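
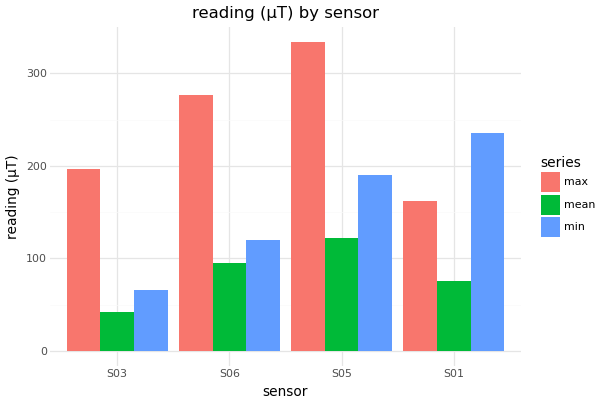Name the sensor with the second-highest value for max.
Top 3 for max: S05 ≈ 350, S06 ≈ 300, S03 ≈ 200.

S06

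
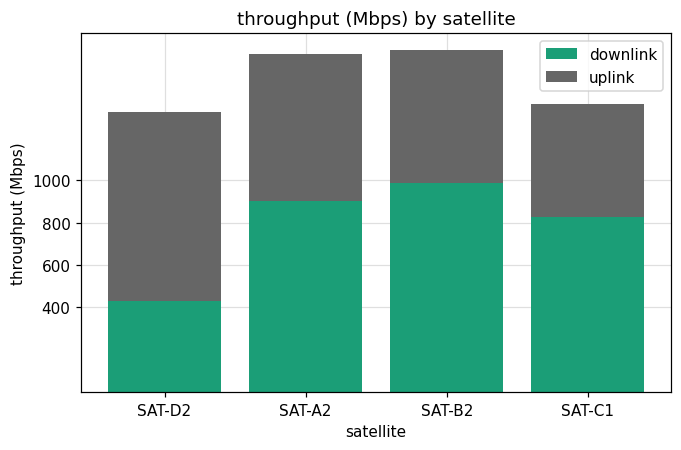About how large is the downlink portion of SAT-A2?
≈ 1000

downlink top ≈ 1000, bottom ≈ 0; segment ≈ 1000.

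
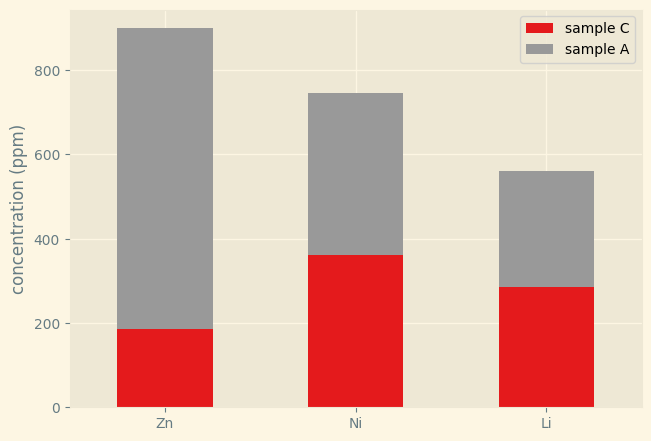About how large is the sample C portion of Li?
≈ 300

sample C top ≈ 300, bottom ≈ 0; segment ≈ 300.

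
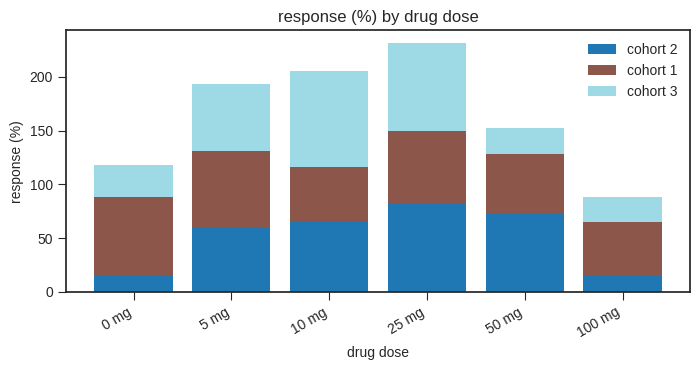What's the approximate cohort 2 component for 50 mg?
≈ 80

cohort 2 top ≈ 80, bottom ≈ 0; segment ≈ 80.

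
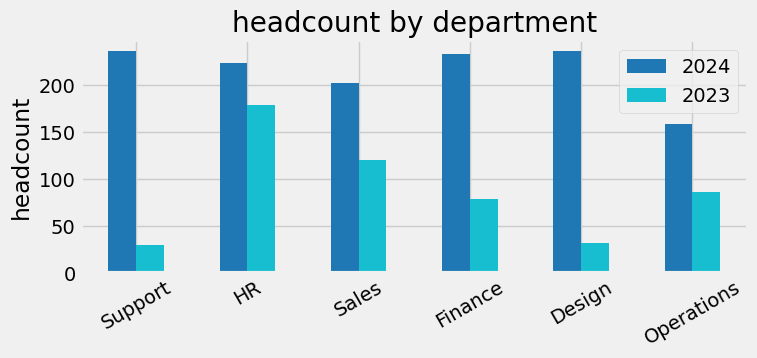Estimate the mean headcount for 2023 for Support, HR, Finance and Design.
(40 + 180 + 80 + 40) / 4 ≈ 85.

≈ 85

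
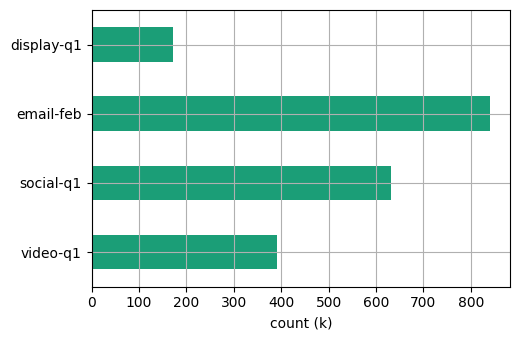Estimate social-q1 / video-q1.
≈ 1.5×

social-q1 ≈ 600, video-q1 ≈ 400; 600/400 ≈ 1.5.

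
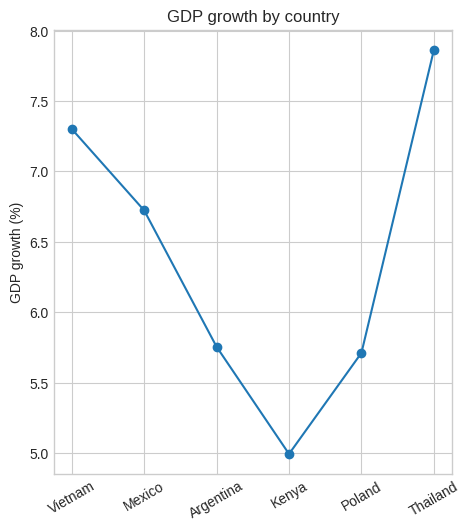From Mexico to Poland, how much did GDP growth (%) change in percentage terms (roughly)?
≈ -15.4%

Mexico ≈ 6.5, Poland ≈ 5.5; (5.5 − 6.5) / 6.5 ≈ -15.4%.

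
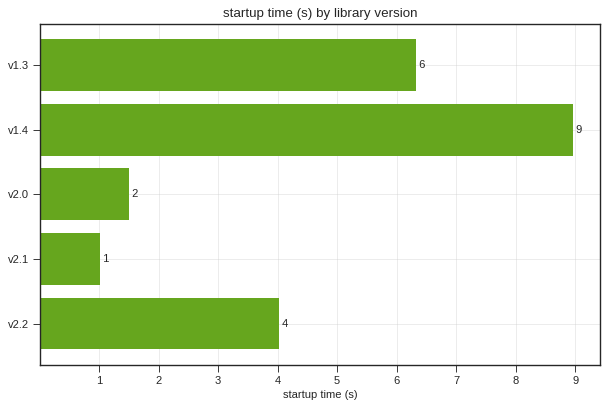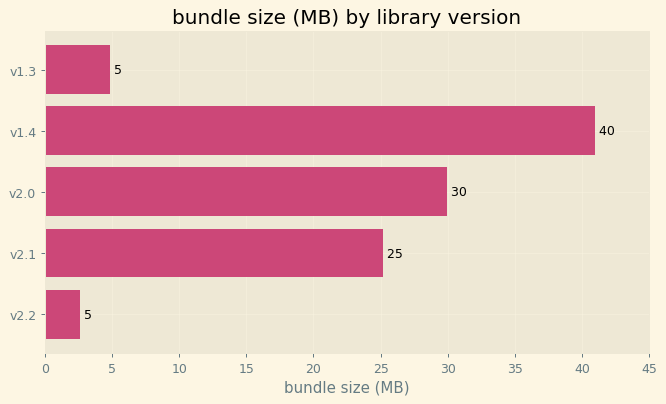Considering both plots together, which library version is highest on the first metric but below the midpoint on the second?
v1.3

Chart 2 median bundle size (MB) ≈ 25; below-median library versions: v1.3, v2.2. Among those, v1.3 has the highest startup time (s) (≈ 6).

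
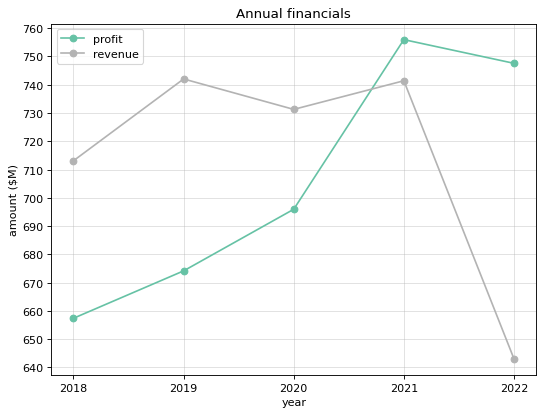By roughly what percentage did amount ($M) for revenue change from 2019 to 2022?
≈ -13.5%

2019 ≈ 740, 2022 ≈ 640; (640 − 740) / 740 ≈ -13.5%.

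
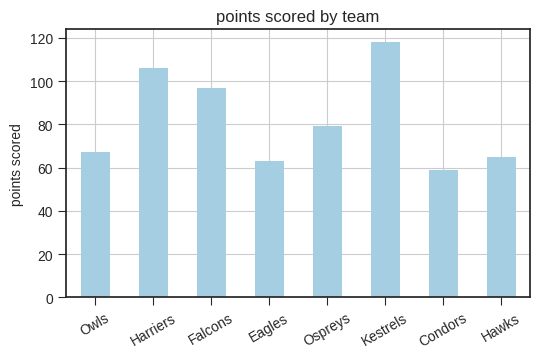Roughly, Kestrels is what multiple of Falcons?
≈ 1.2×

Kestrels ≈ 120, Falcons ≈ 100; 120/100 ≈ 1.2.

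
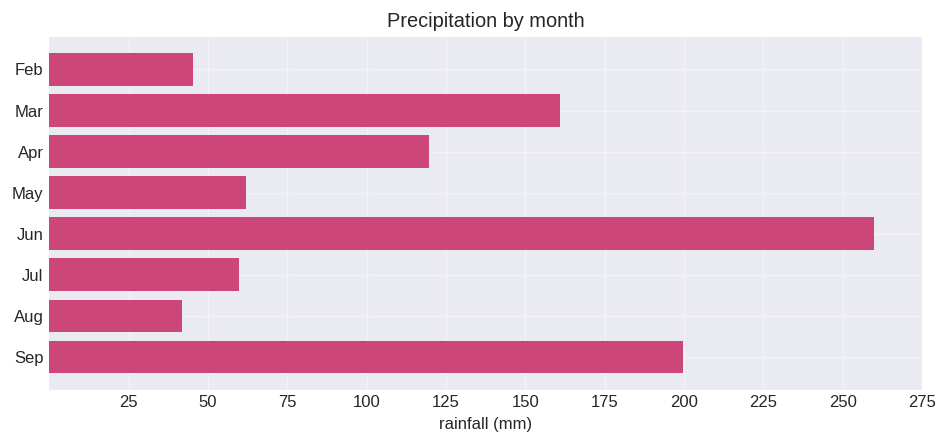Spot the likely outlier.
Jun ≈ 250; the rest sit between ≈ 50 and ≈ 200.

Jun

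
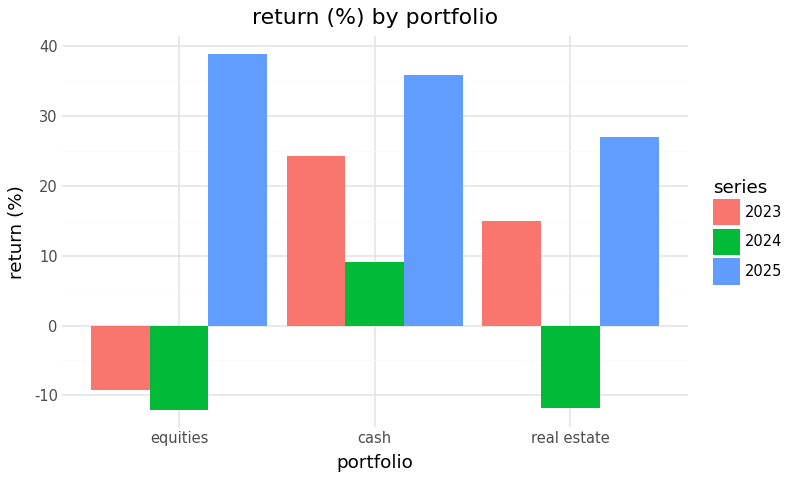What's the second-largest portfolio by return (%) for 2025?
cash

Top 3 for 2025: equities ≈ 40, cash ≈ 35, real estate ≈ 25.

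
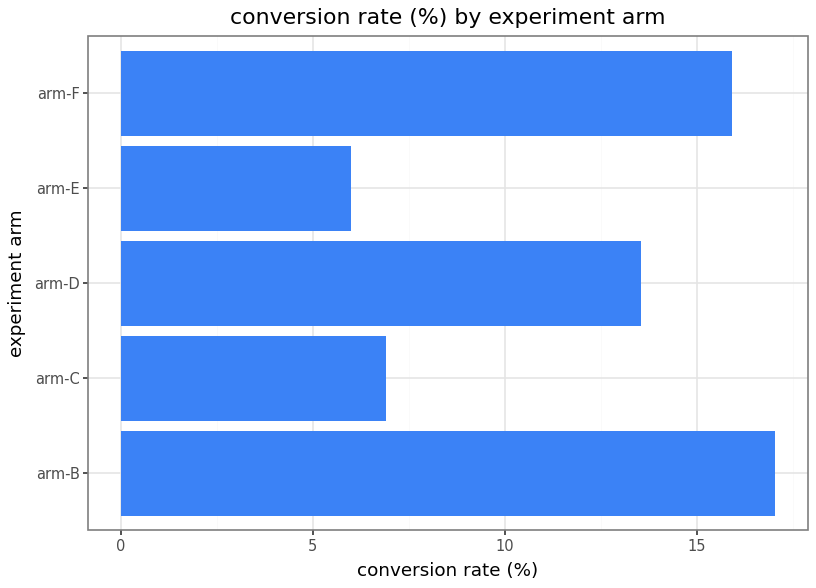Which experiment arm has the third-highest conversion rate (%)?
Top 4: arm-B ≈ 18, arm-F ≈ 16, arm-D ≈ 14, arm-C ≈ 6.

arm-D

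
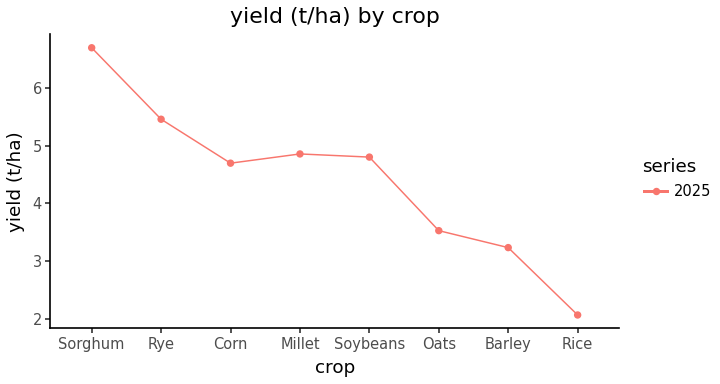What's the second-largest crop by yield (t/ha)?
Top 3: Sorghum ≈ 6.5, Rye ≈ 5.5, Millet ≈ 5.0.

Rye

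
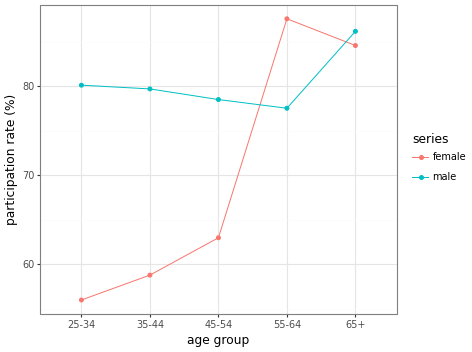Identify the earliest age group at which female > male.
45-54: female ≈ 65 vs male ≈ 80 (not yet); 55-64: female ≈ 90 vs male ≈ 80 (first crossover).

55-64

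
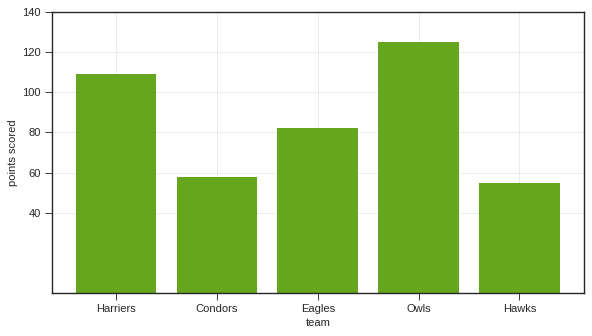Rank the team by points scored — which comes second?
Harriers

Top 3: Owls ≈ 120, Harriers ≈ 100, Eagles ≈ 80.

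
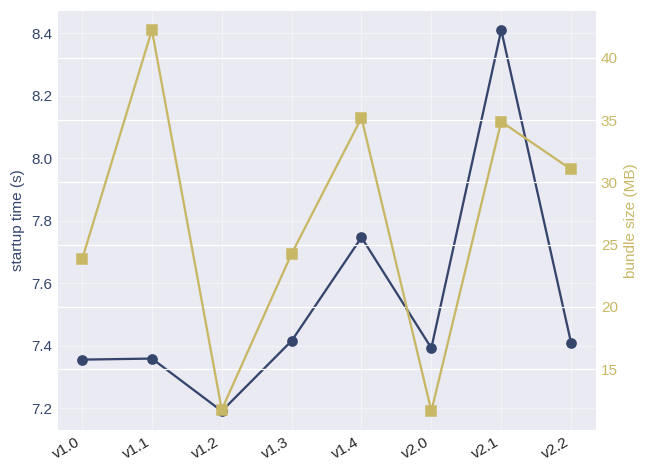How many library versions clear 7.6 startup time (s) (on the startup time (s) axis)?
2

Above 7.6: v1.4, v2.1.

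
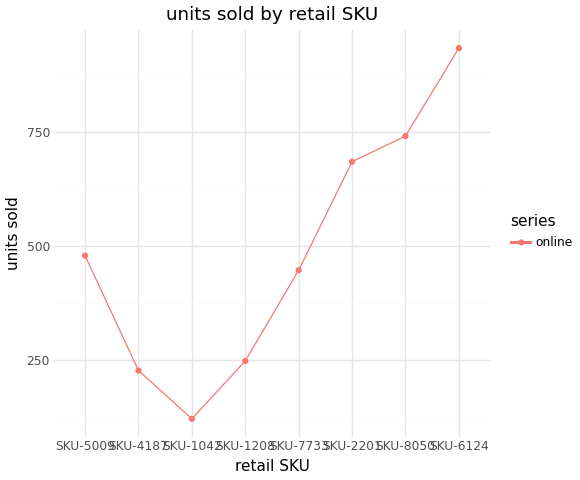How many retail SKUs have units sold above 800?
1

Above 800: SKU-6124.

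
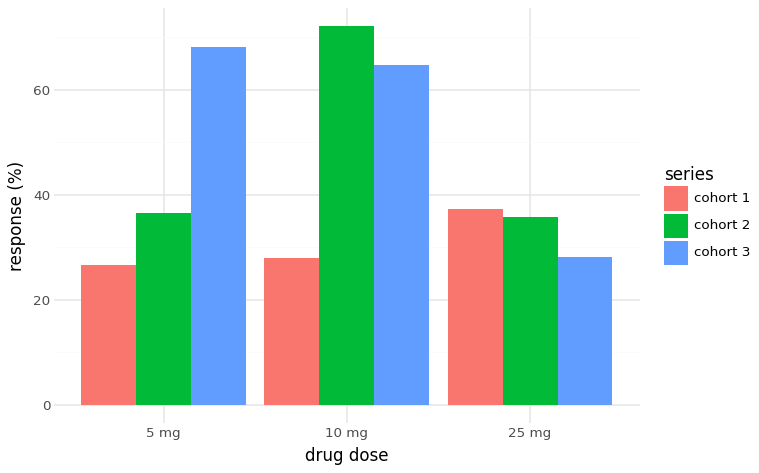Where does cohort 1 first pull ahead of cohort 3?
10 mg: cohort 1 ≈ 30 vs cohort 3 ≈ 60 (not yet); 25 mg: cohort 1 ≈ 40 vs cohort 3 ≈ 30 (first crossover).

25 mg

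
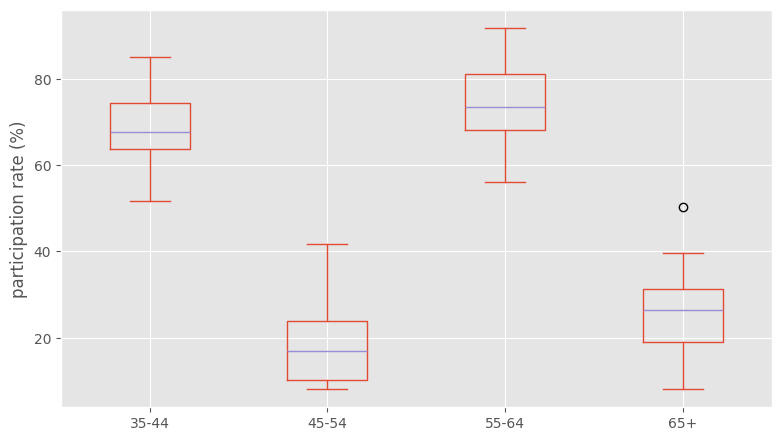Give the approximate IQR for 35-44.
≈ 10

Q3 ≈ 75, Q1 ≈ 65; IQR ≈ 10.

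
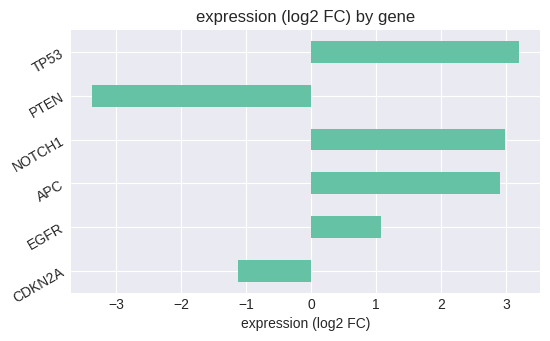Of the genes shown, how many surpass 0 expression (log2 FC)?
Above 0: EGFR, APC, NOTCH1, TP53.

4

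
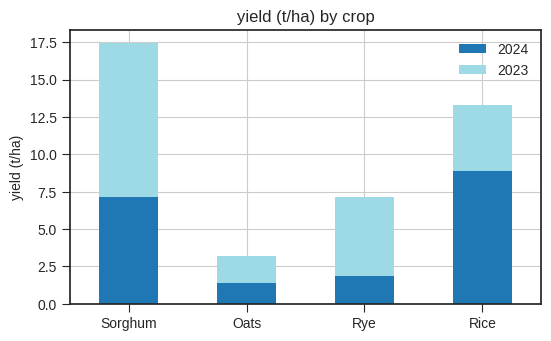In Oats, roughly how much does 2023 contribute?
2023 top ≈ 4, bottom ≈ 2; segment ≈ 2.

≈ 2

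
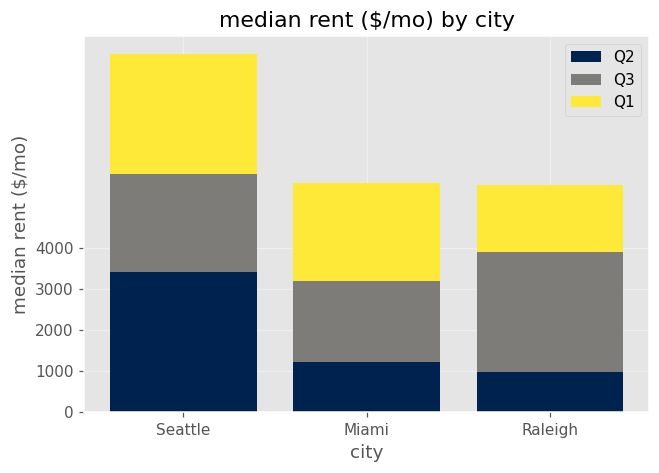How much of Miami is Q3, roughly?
Q3 top ≈ 3000, bottom ≈ 1000; segment ≈ 2000.

≈ 2000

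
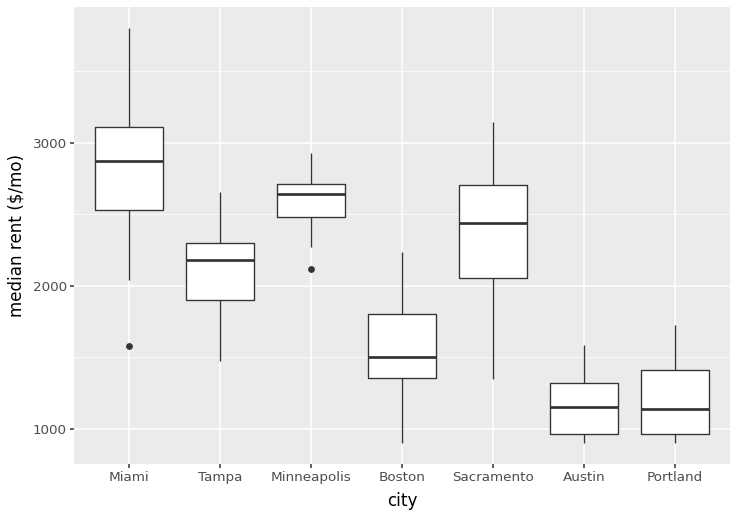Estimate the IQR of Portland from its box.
Q3 ≈ 1400, Q1 ≈ 1000; IQR ≈ 400.

≈ 400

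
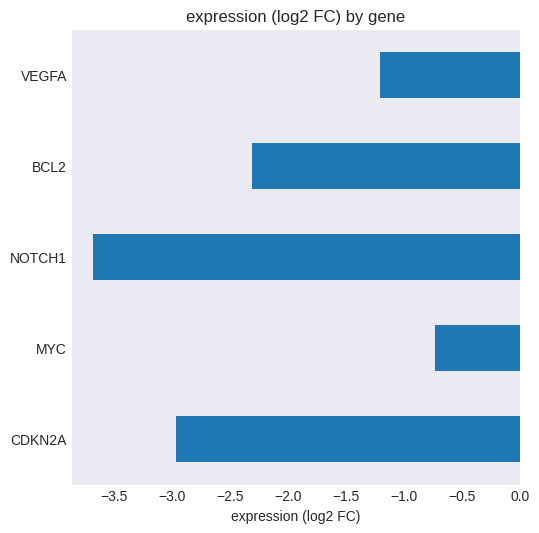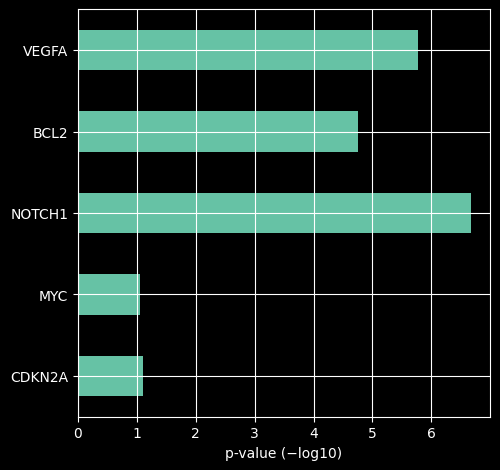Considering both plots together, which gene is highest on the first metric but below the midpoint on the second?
MYC

Chart 2 median p-value (−log10) ≈ 5; below-median genes: CDKN2A, MYC. Among those, MYC has the highest expression (log2 FC) (≈ -1).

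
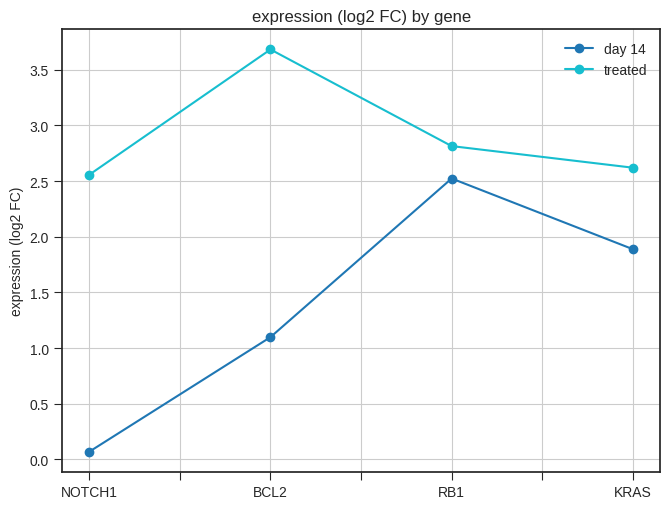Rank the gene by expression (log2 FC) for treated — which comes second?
RB1

Top 3 for treated: BCL2 ≈ 3.5, RB1 ≈ 3.0, KRAS ≈ 2.5.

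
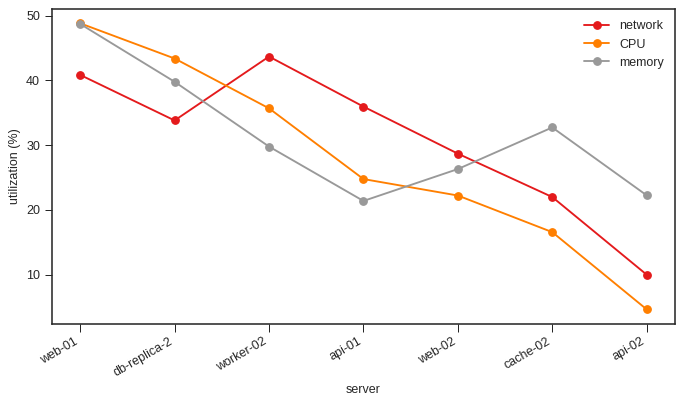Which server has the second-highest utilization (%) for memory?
db-replica-2

Top 3 for memory: web-01 ≈ 50, db-replica-2 ≈ 40, cache-02 ≈ 35.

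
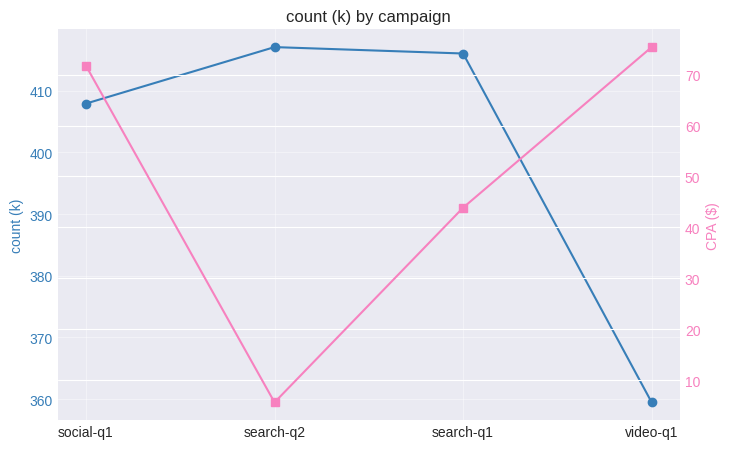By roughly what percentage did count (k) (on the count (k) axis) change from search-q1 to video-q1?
≈ -13.3%

search-q1 ≈ 415, video-q1 ≈ 360; (360 − 415) / 415 ≈ -13.3%.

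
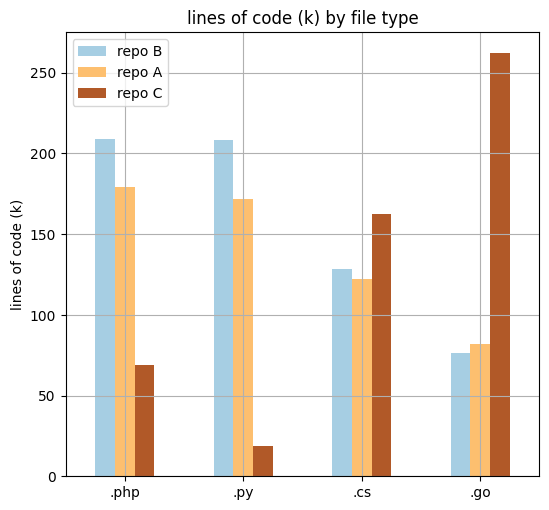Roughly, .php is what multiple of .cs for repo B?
.php ≈ 200, .cs ≈ 125; 200/125 ≈ 1.6.

≈ 1.6×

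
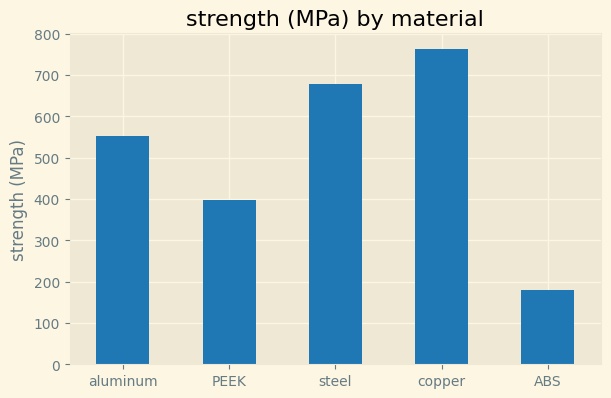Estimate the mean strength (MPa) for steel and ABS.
(700 + 200) / 2 ≈ 450.

≈ 450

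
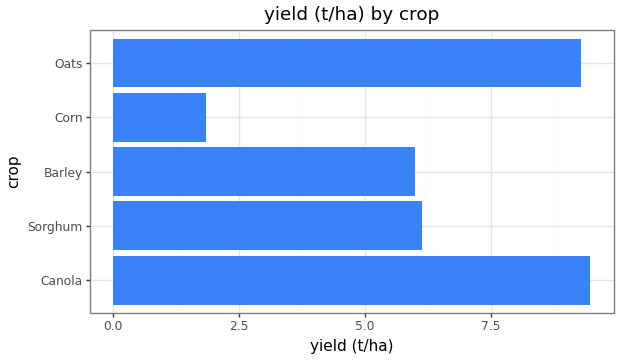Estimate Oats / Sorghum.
Oats ≈ 9, Sorghum ≈ 6; 9/6 ≈ 1.5.

≈ 1.5×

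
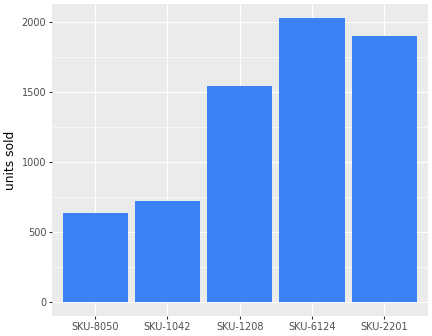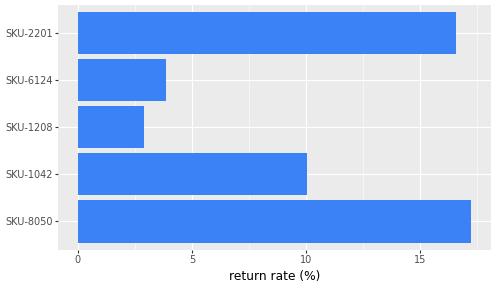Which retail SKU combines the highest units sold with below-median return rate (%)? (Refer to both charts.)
SKU-6124

Chart 2 median return rate (%) ≈ 10; below-median retail SKUs: SKU-1208, SKU-6124. Among those, SKU-6124 has the highest units sold (≈ 2000).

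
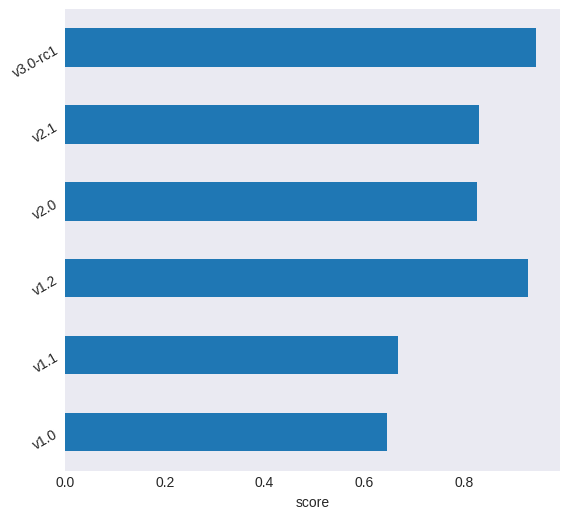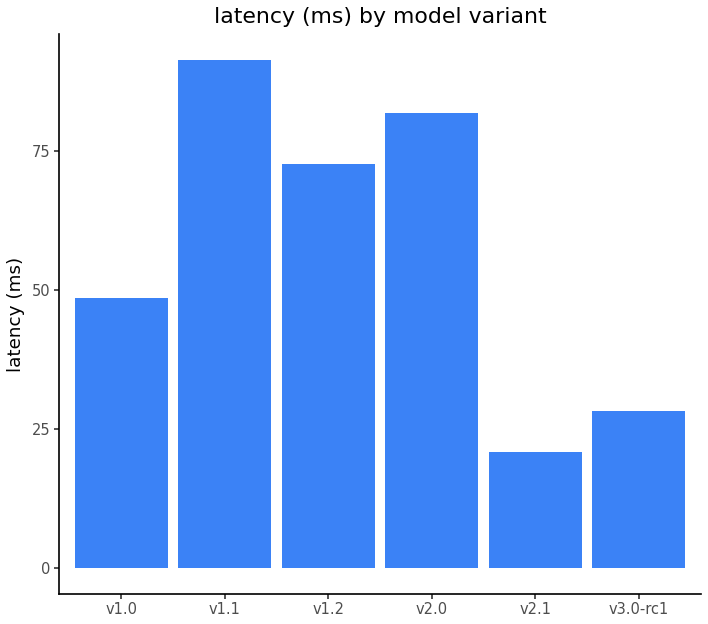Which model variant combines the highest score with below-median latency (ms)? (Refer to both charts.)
Chart 2 median latency (ms) ≈ 60; below-median model variants: v1.0, v2.1, v3.0-rc1. Among those, v3.0-rc1 has the highest score (≈ 0.9).

v3.0-rc1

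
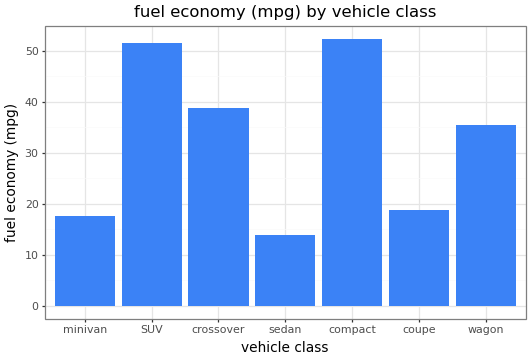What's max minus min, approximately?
Max compact ≈ 50, min sedan ≈ 15; range ≈ 35.

≈ 35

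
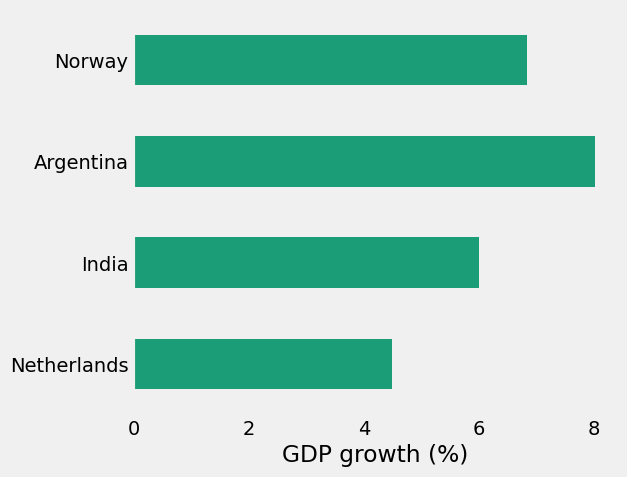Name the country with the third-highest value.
Top 4: Argentina ≈ 8, Norway ≈ 7, India ≈ 6, Netherlands ≈ 4.

India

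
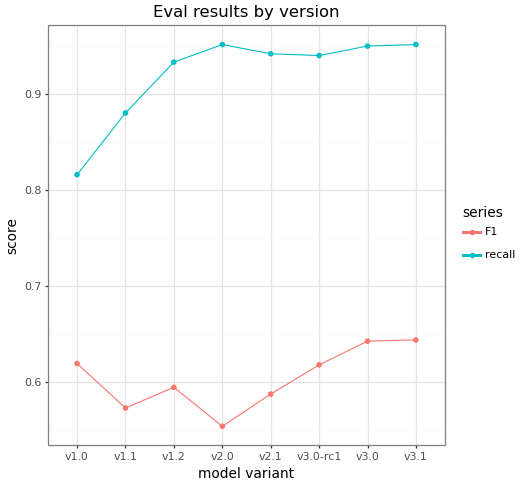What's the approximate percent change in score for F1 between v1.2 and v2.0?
v1.2 ≈ 0.60, v2.0 ≈ 0.55; (0.55 − 0.60) / 0.60 ≈ -8.3%.

≈ -8.3%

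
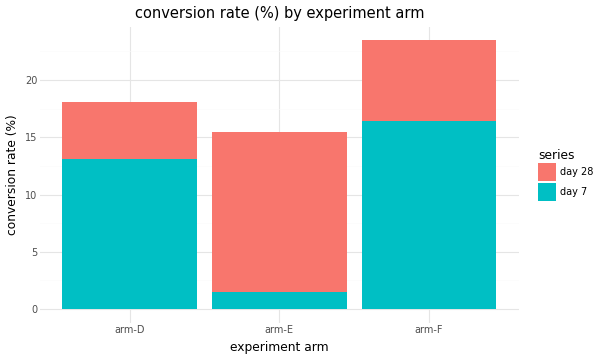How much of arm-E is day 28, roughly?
≈ 14

day 28 top ≈ 16, bottom ≈ 2; segment ≈ 14.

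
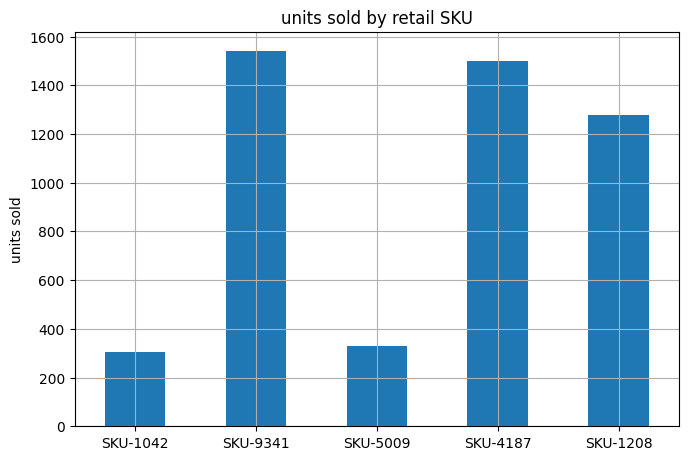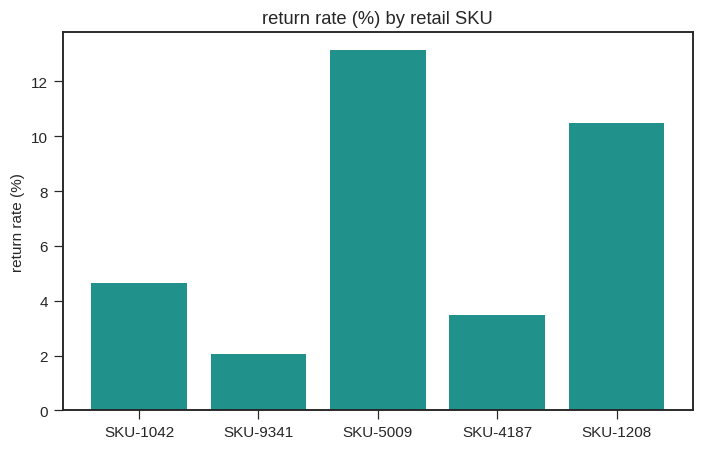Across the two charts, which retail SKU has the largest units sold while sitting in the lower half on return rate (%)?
Chart 2 median return rate (%) ≈ 4; below-median retail SKUs: SKU-9341, SKU-4187. Among those, SKU-9341 has the highest units sold (≈ 1600).

SKU-9341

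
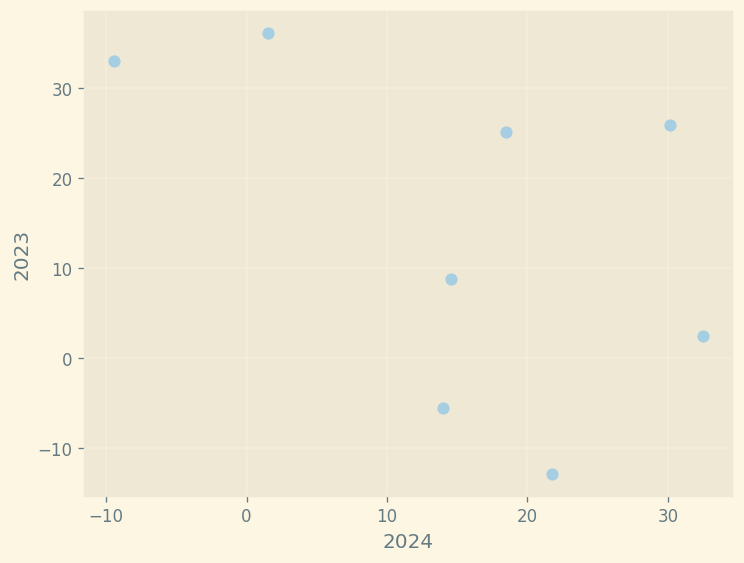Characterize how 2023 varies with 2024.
negative, moderate

Points are negatively correlated; moderate (|r| ≈ 0.5).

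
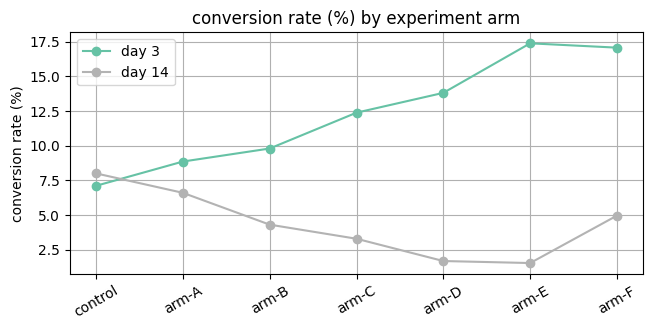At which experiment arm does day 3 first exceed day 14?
control: day 3 ≈ 8 vs day 14 ≈ 8 (not yet); arm-A: day 3 ≈ 8 vs day 14 ≈ 6 (first crossover).

arm-A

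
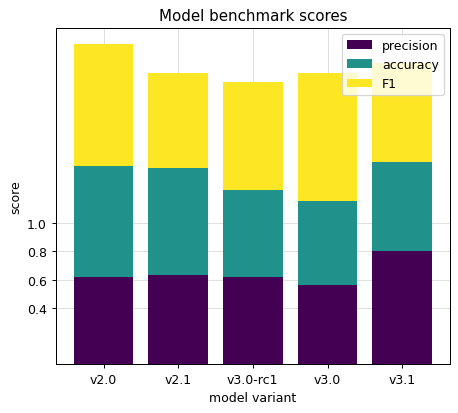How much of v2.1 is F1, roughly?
F1 top ≈ 2.0, bottom ≈ 1.4; segment ≈ 0.6.

≈ 0.6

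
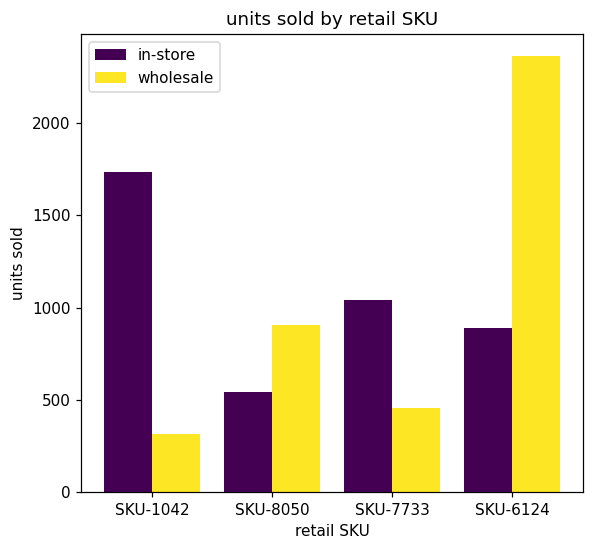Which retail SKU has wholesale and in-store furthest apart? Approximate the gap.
SKU-6124: wholesale ≈ 2400, in-store ≈ 800 → gap ≈ 1600. Next-largest (SKU-1042) is only ≈ 1400.

SKU-6124, ≈ 1600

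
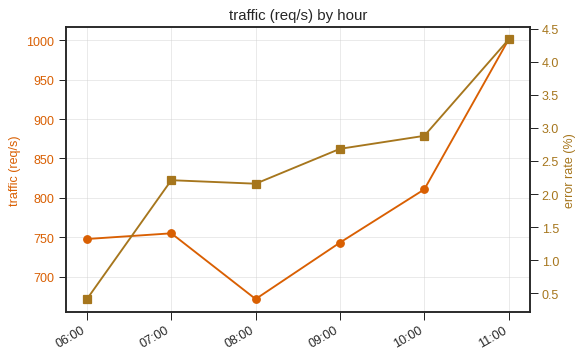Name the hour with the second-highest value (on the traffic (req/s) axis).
10:00

Top 3 (on the traffic (req/s) axis): 11:00 ≈ 1000, 10:00 ≈ 800, 07:00 ≈ 750.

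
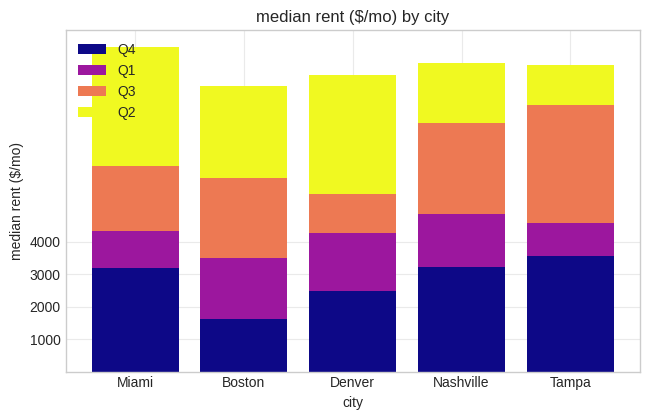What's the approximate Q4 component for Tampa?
≈ 4000

Q4 top ≈ 4000, bottom ≈ 0; segment ≈ 4000.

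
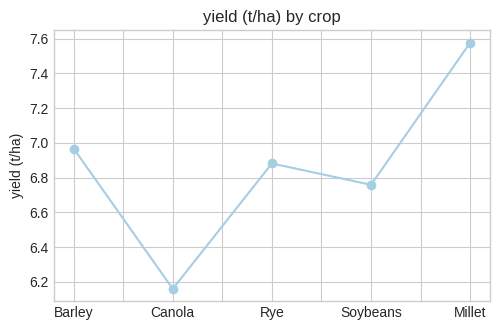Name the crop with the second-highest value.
Top 3: Millet ≈ 7.6, Barley ≈ 7.0, Rye ≈ 6.8.

Barley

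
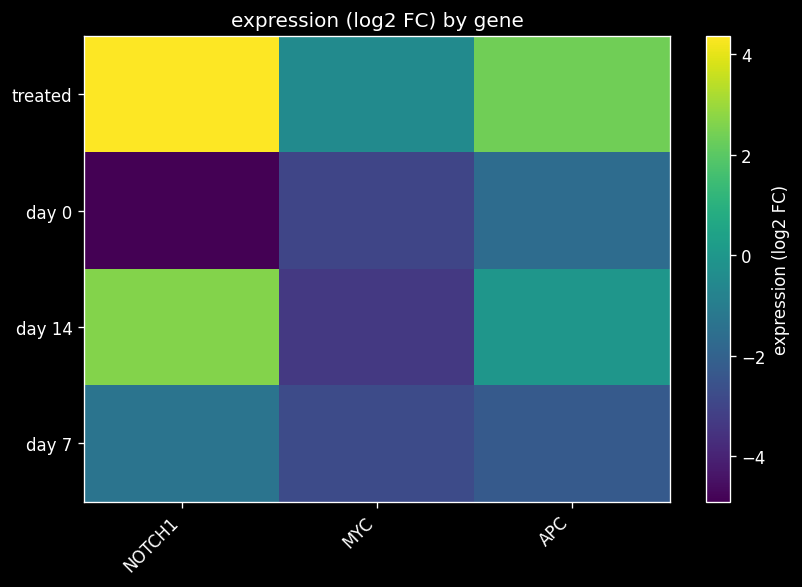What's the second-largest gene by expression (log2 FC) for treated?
Top 3 for treated: NOTCH1 ≈ 4, APC ≈ 2, MYC ≈ 0.

APC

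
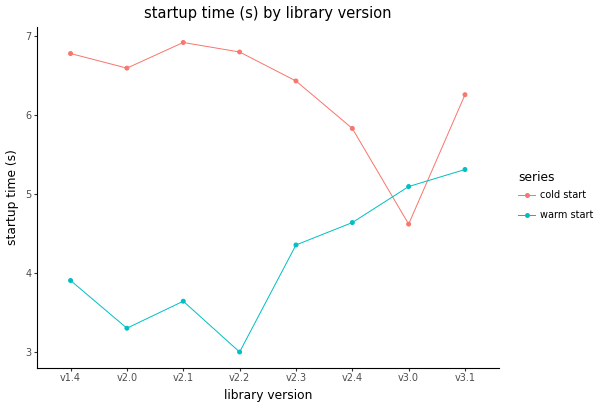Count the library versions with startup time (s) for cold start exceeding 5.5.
7

Above 5.5: v1.4, v2.0, v2.1, v2.2, v2.3, v2.4, v3.1.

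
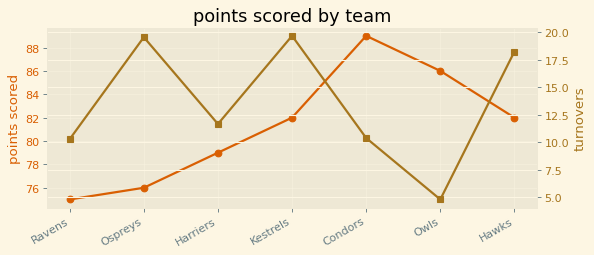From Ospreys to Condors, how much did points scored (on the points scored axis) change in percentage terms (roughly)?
≈ +15.8%

Ospreys ≈ 76, Condors ≈ 88; (88 − 76) / 76 ≈ +15.8%.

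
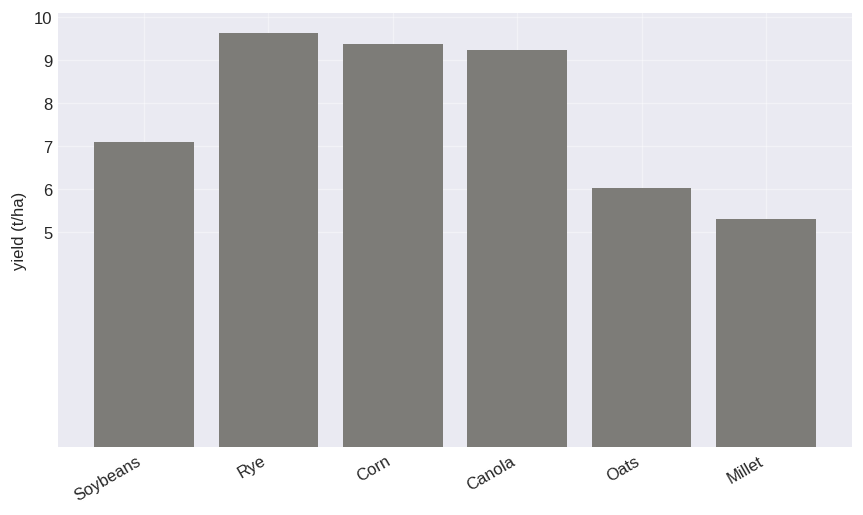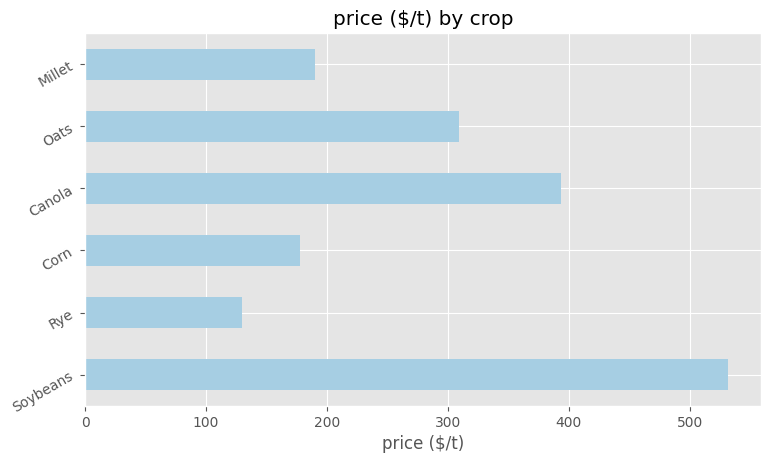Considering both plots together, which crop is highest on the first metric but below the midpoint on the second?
Rye

Chart 2 median price ($/t) ≈ 250; below-median crops: Rye, Corn, Millet. Among those, Rye has the highest yield (t/ha) (≈ 10).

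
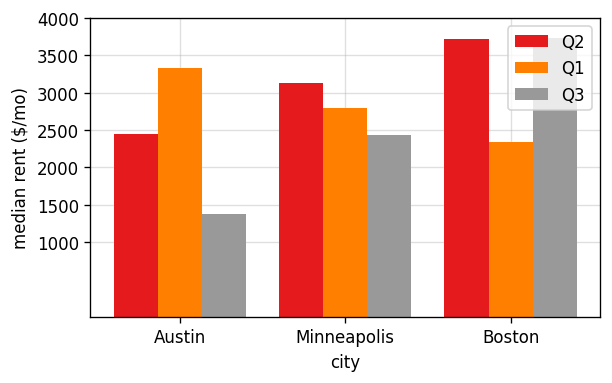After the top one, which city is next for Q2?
Minneapolis

Top 3 for Q2: Boston ≈ 3500, Minneapolis ≈ 3000, Austin ≈ 2500.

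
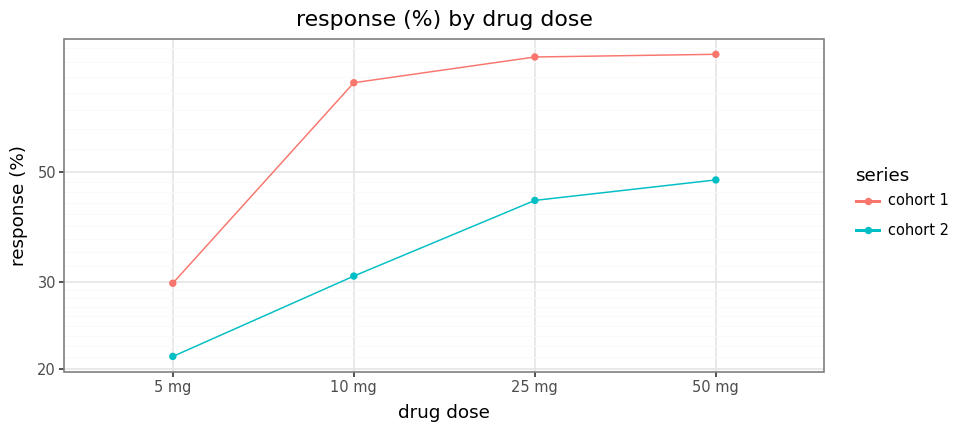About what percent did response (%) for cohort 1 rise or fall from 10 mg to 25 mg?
≈ +12.5%

10 mg ≈ 80, 25 mg ≈ 90; (90 − 80) / 80 ≈ +12.5%.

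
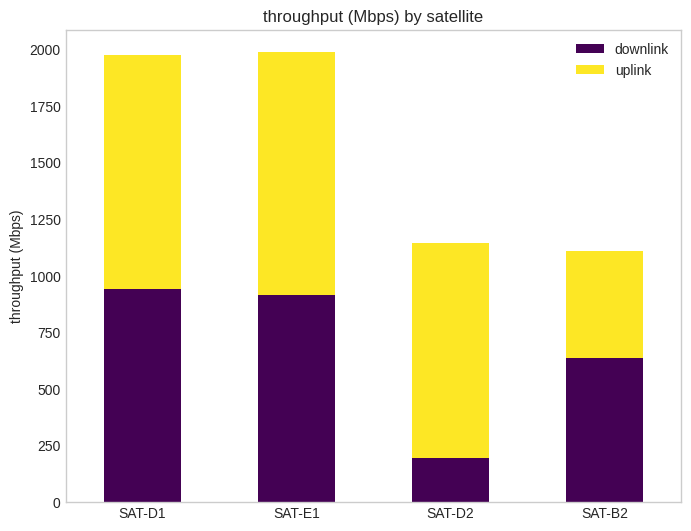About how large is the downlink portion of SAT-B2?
≈ 600

downlink top ≈ 600, bottom ≈ 0; segment ≈ 600.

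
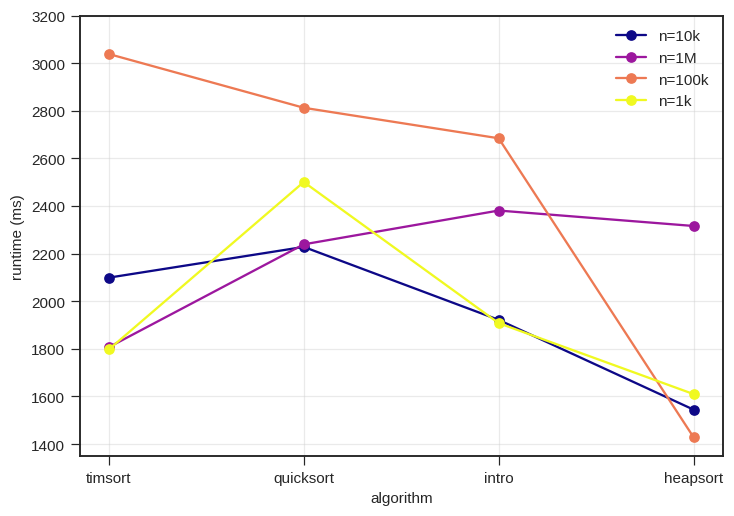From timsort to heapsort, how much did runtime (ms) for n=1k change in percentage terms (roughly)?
timsort ≈ 1800, heapsort ≈ 1600; (1600 − 1800) / 1800 ≈ -11.1%.

≈ -11.1%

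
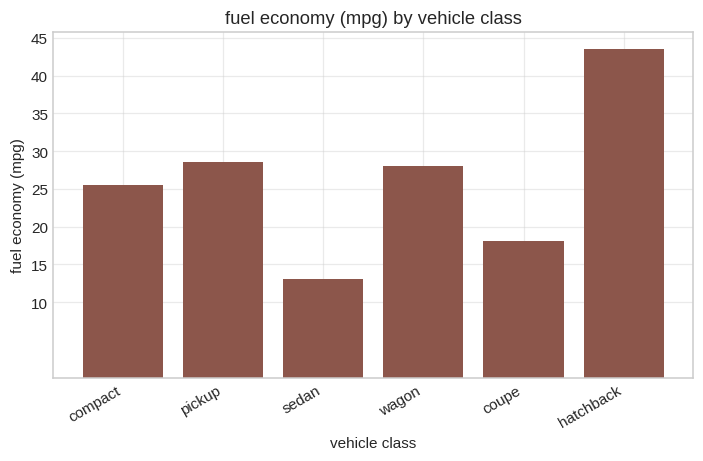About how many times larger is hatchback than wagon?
≈ 1.5×

hatchback ≈ 45, wagon ≈ 30; 45/30 ≈ 1.5.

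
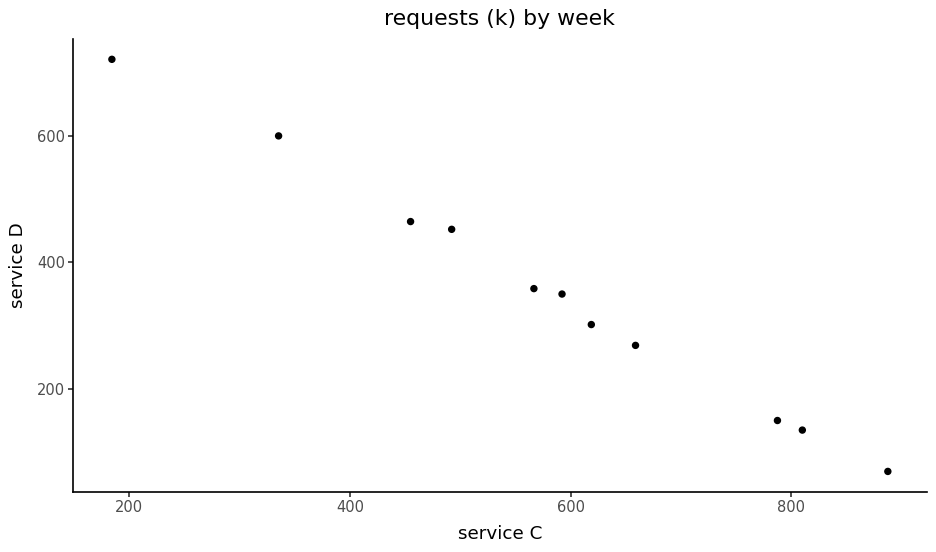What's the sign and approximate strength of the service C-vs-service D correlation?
negative, strong

Points are negatively correlated; strong (|r| ≈ 1.0).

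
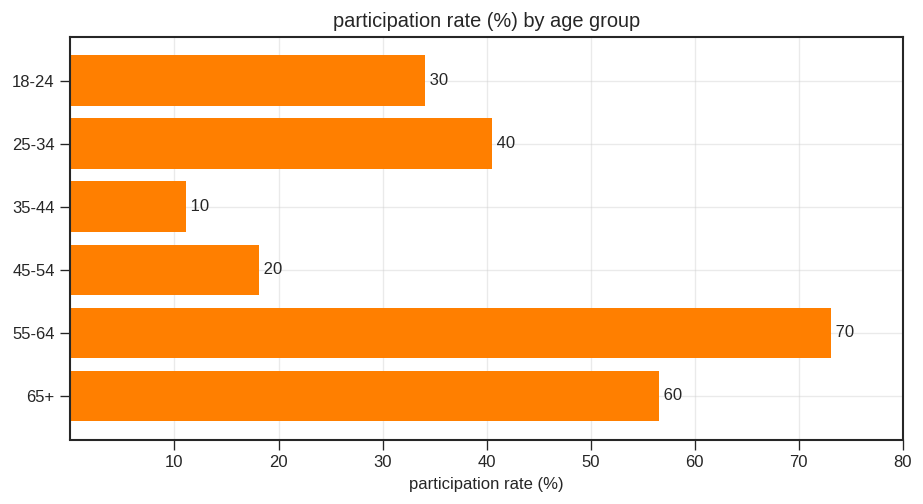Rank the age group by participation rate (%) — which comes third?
25-34

Top 4: 55-64 ≈ 70, 65+ ≈ 60, 25-34 ≈ 40, 18-24 ≈ 30.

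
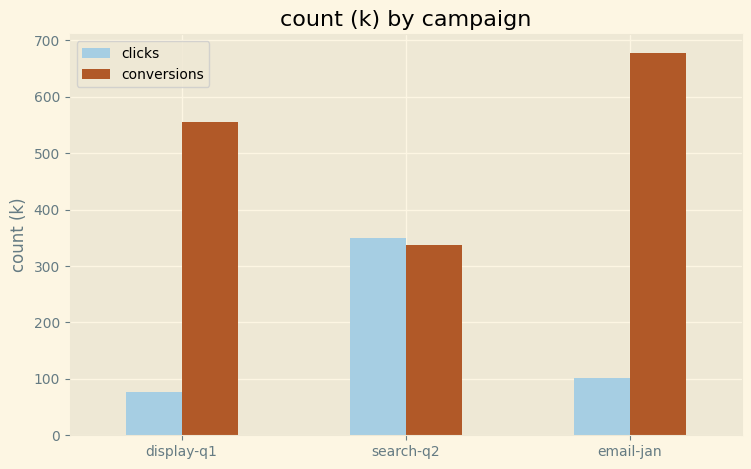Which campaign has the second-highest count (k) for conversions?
display-q1

Top 3 for conversions: email-jan ≈ 700, display-q1 ≈ 600, search-q2 ≈ 300.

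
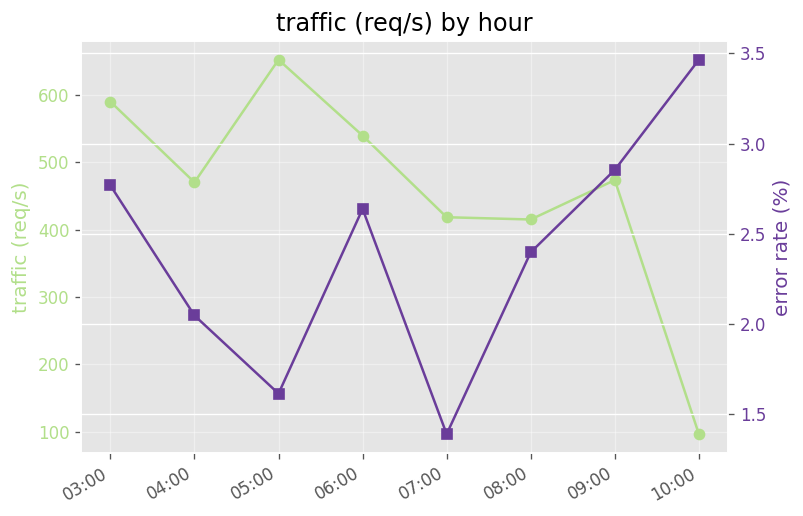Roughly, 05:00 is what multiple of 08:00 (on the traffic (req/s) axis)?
≈ 1.62×

05:00 ≈ 650, 08:00 ≈ 400; 650/400 ≈ 1.62.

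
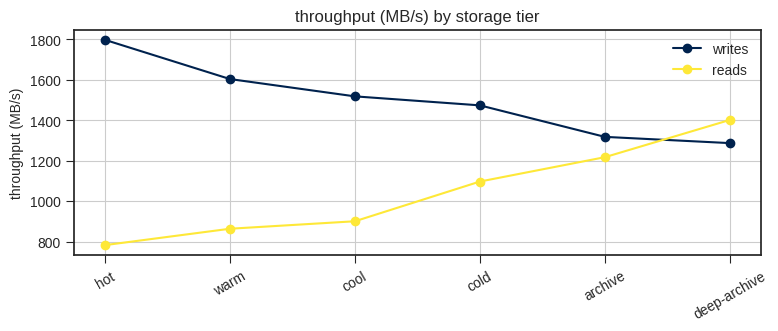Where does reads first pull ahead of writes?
deep-archive

archive: reads ≈ 1200 vs writes ≈ 1300 (not yet); deep-archive: reads ≈ 1400 vs writes ≈ 1300 (first crossover).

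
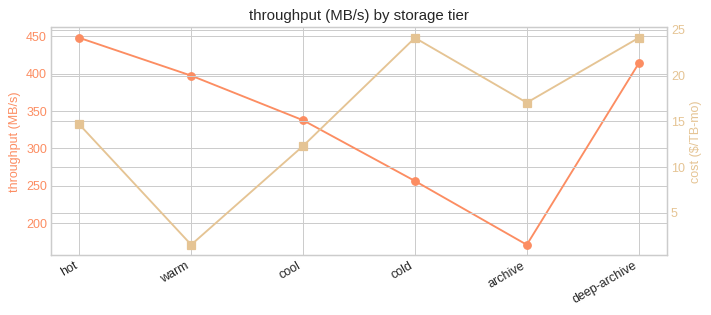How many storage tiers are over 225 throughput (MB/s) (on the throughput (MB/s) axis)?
5

Above 225: hot, warm, cool, cold, deep-archive.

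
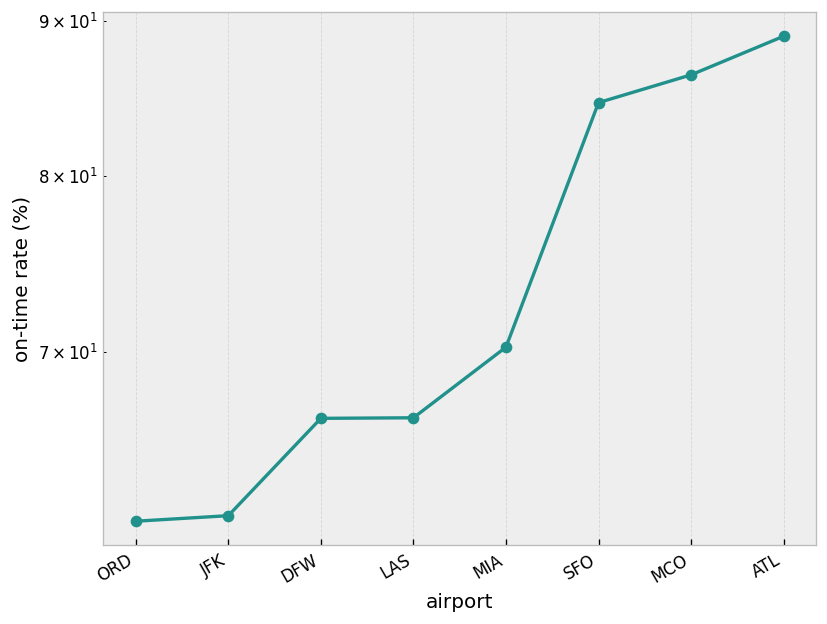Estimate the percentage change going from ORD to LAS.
≈ +8.3%

ORD ≈ 60, LAS ≈ 65; (65 − 60) / 60 ≈ +8.3%.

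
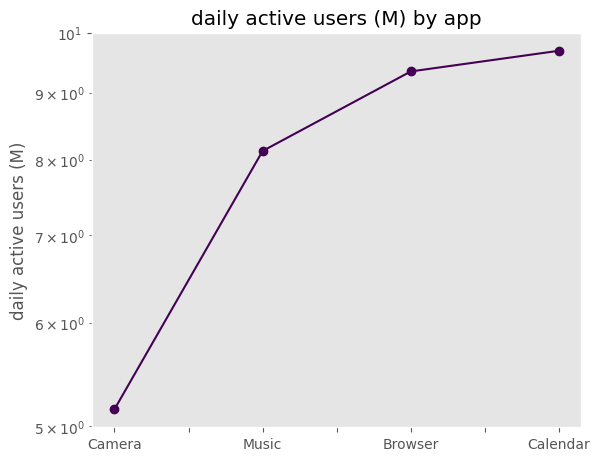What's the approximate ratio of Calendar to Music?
≈ 1.19×

Calendar ≈ 9.5, Music ≈ 8.0; 9.5/8.0 ≈ 1.19.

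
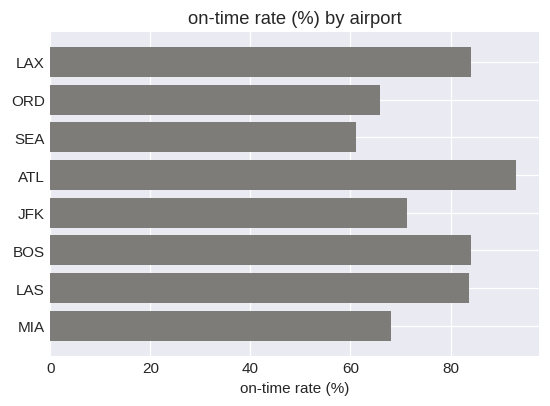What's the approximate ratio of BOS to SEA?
BOS ≈ 80, SEA ≈ 60; 80/60 ≈ 1.33.

≈ 1.33×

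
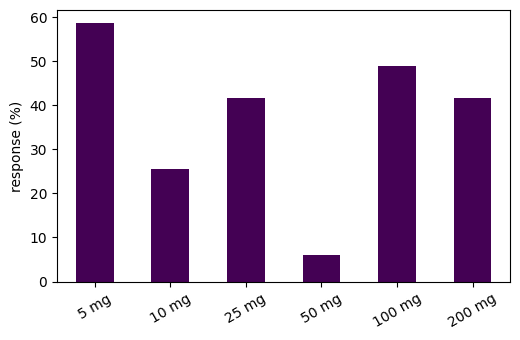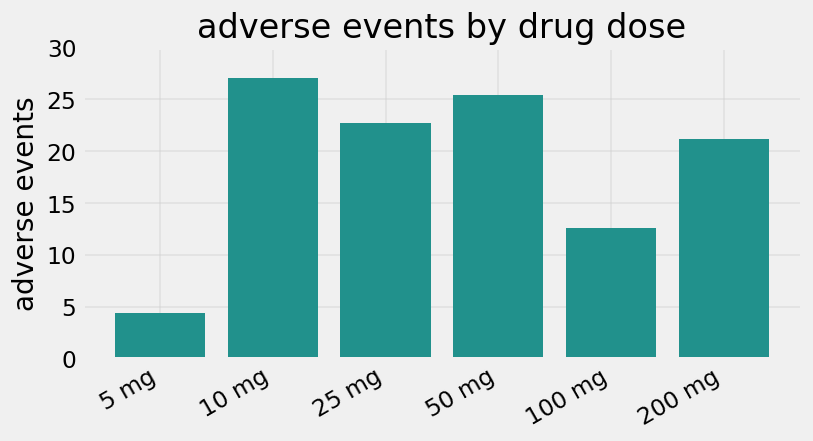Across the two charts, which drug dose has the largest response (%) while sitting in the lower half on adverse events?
Chart 2 median adverse events ≈ 20; below-median drug doses: 5 mg, 100 mg, 200 mg. Among those, 5 mg has the highest response (%) (≈ 60).

5 mg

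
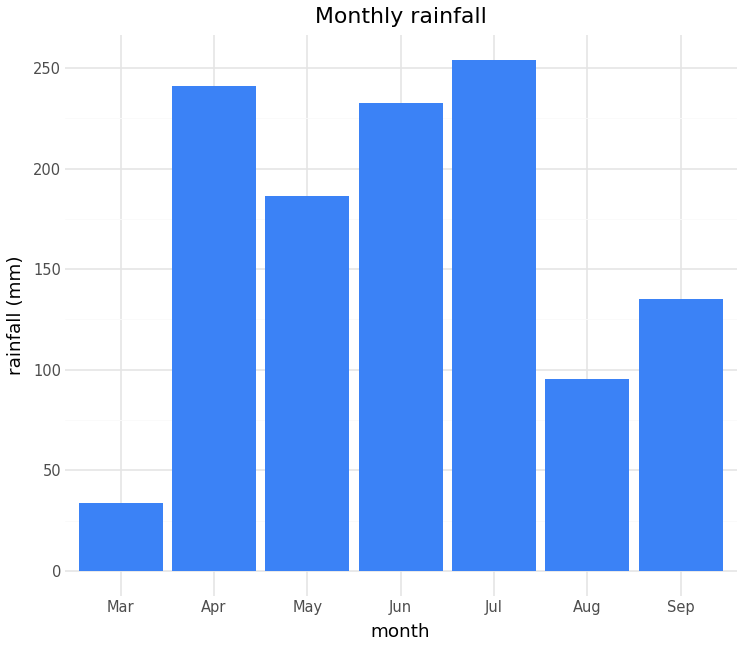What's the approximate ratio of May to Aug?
May ≈ 175, Aug ≈ 100; 175/100 ≈ 1.75.

≈ 1.75×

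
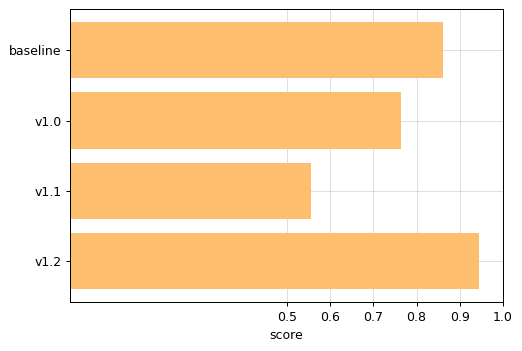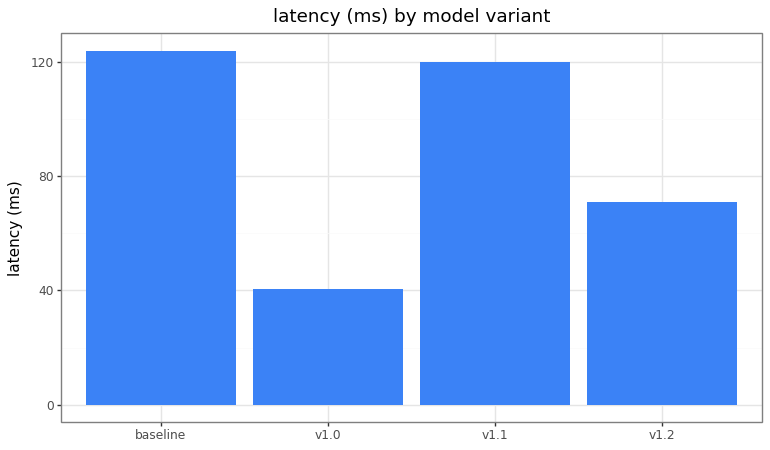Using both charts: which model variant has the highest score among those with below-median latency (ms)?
v1.2

Chart 2 median latency (ms) ≈ 100; below-median model variants: v1.0, v1.2. Among those, v1.2 has the highest score (≈ 0.9).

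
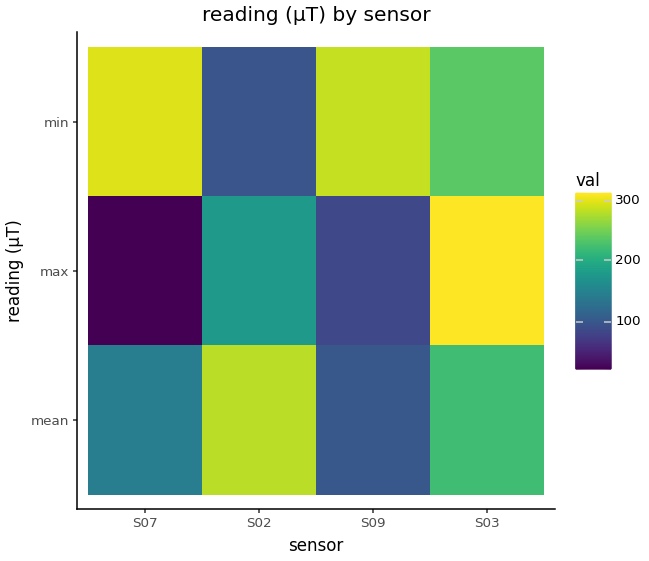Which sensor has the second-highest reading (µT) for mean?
Top 3 for mean: S02 ≈ 275, S03 ≈ 225, S07 ≈ 150.

S03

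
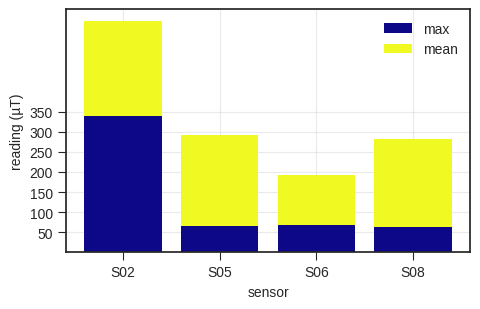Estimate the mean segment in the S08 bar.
≈ 250

mean top ≈ 300, bottom ≈ 50; segment ≈ 250.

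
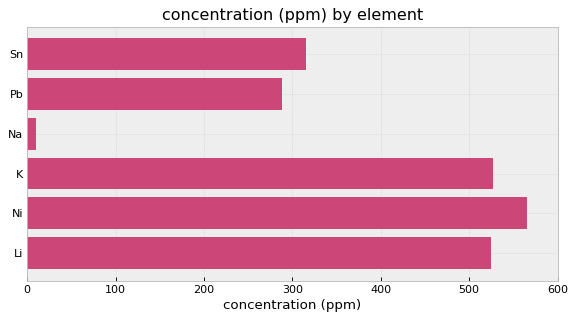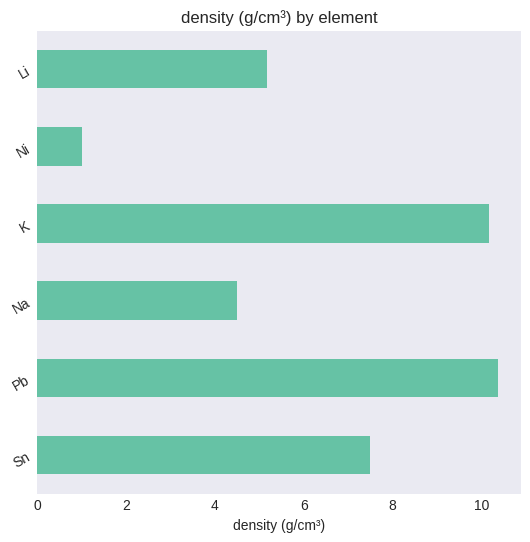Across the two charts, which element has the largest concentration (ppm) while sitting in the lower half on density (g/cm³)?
Chart 2 median density (g/cm³) ≈ 6; below-median elements: Na, Ni, Li. Among those, Ni has the highest concentration (ppm) (≈ 600).

Ni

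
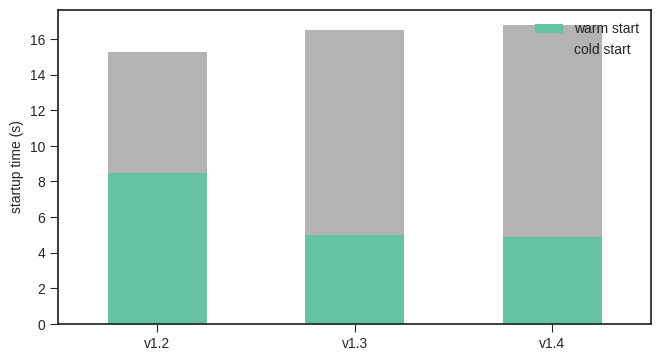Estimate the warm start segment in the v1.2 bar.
warm start top ≈ 8, bottom ≈ 0; segment ≈ 8.

≈ 8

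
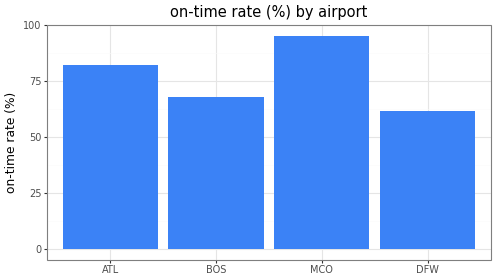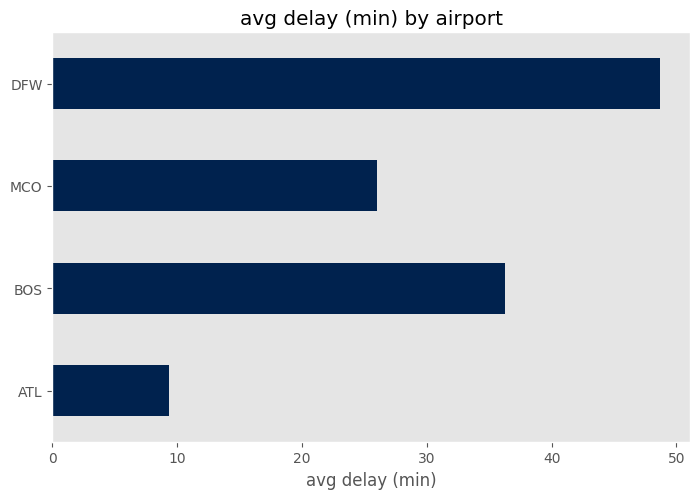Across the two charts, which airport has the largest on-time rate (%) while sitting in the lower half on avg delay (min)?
Chart 2 median avg delay (min) ≈ 30; below-median airports: ATL, MCO. Among those, MCO has the highest on-time rate (%) (≈ 100).

MCO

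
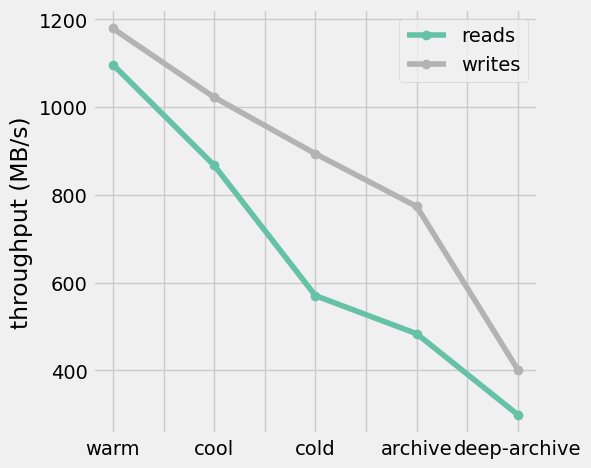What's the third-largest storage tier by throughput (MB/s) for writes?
Top 4 for writes: warm ≈ 1200, cool ≈ 1000, cold ≈ 900, archive ≈ 800.

cold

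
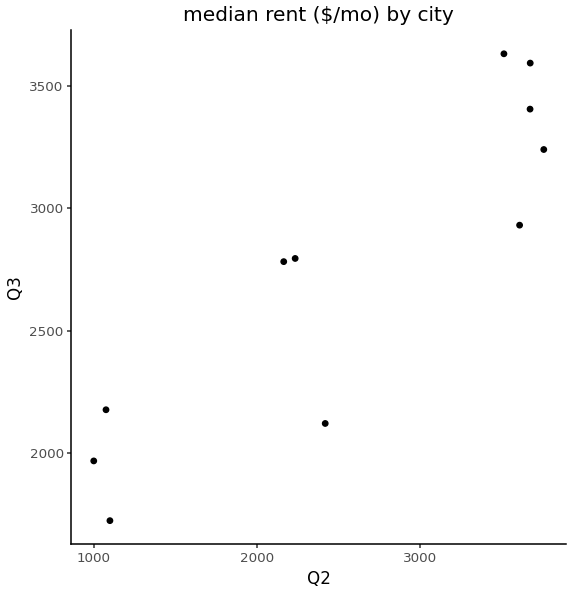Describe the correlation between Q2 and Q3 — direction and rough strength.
positive, strong

Points are positively correlated; strong (|r| ≈ 0.9).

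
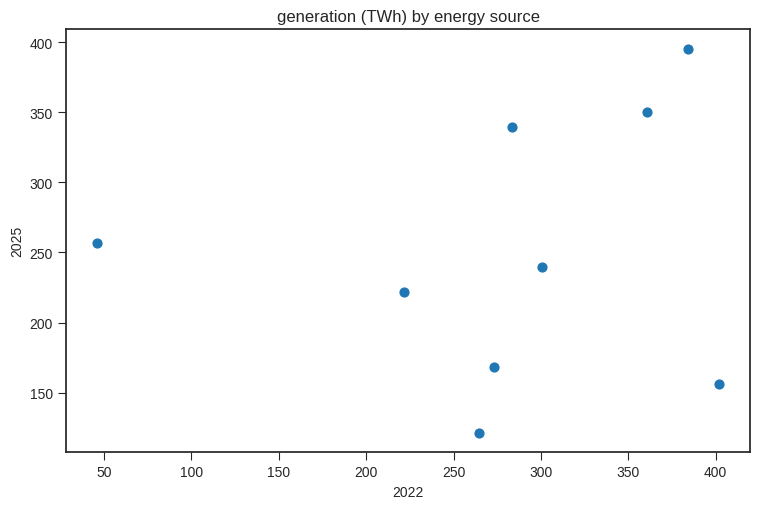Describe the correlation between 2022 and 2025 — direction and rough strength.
no clear correlation

Points are roughly uncorrelated; weak (|r| ≈ 0.2).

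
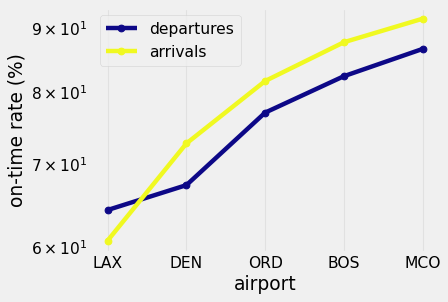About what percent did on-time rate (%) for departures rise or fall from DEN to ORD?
≈ +15.4%

DEN ≈ 65, ORD ≈ 75; (75 − 65) / 65 ≈ +15.4%.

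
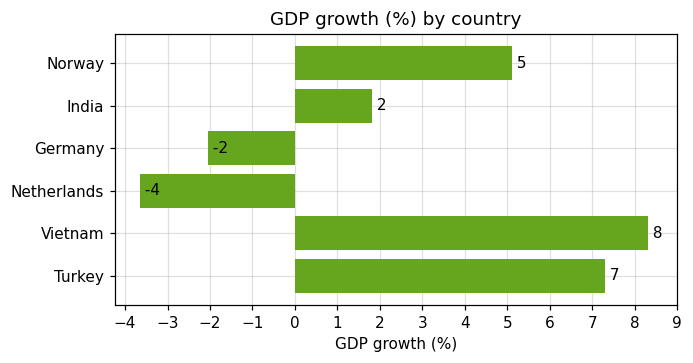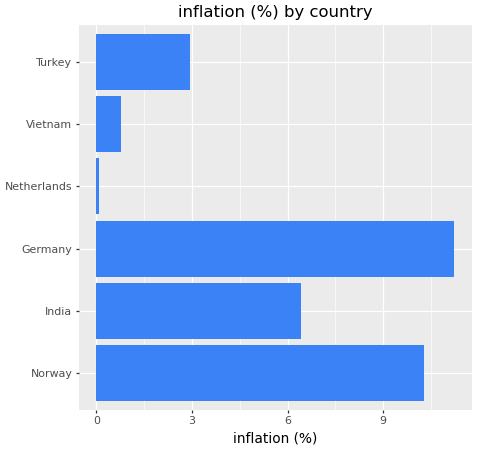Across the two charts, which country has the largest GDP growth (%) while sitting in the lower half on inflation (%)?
Vietnam

Chart 2 median inflation (%) ≈ 4; below-median countries: Netherlands, Vietnam, Turkey. Among those, Vietnam has the highest GDP growth (%) (≈ 8).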